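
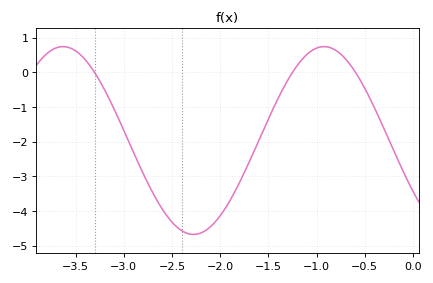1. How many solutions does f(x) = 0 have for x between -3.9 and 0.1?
3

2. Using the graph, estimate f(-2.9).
-2.31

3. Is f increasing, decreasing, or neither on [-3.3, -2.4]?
decreasing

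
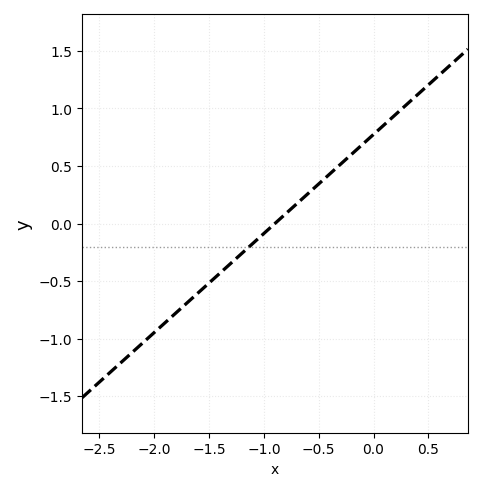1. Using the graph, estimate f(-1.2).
-0.25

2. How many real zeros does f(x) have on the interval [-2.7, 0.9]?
1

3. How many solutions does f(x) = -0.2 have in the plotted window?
1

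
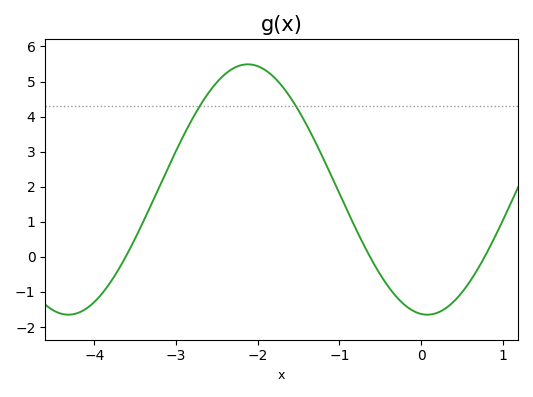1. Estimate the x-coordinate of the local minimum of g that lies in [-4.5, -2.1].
-4.3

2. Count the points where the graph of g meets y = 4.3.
2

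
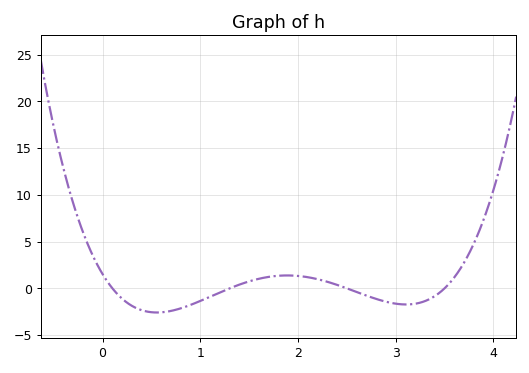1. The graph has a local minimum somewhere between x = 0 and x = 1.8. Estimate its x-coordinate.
0.554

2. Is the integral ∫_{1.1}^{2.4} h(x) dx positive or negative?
positive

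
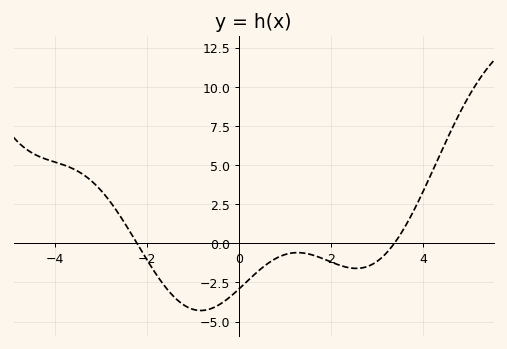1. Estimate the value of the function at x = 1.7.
-0.8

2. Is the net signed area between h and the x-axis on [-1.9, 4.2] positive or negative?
negative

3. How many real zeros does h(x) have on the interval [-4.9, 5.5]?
2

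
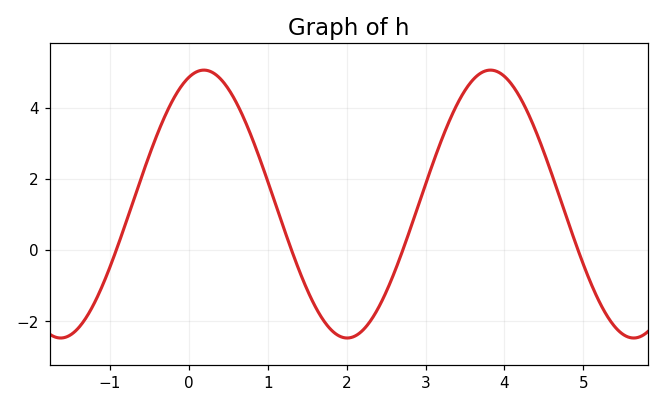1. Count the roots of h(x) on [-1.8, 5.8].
4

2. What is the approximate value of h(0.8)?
3.2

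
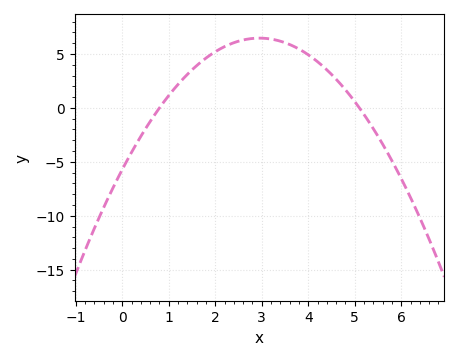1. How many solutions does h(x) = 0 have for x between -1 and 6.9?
2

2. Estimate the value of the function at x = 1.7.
4.5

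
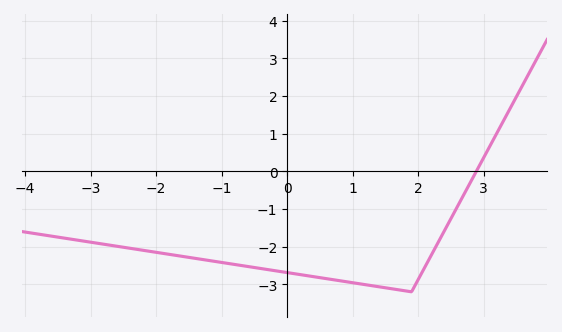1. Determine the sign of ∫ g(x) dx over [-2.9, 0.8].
negative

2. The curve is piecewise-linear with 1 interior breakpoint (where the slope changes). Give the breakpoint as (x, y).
(1.9, -3.2)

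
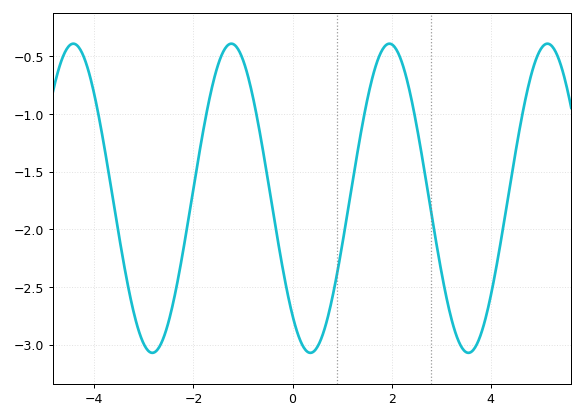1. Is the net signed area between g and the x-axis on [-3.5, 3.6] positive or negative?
negative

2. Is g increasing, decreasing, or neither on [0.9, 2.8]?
neither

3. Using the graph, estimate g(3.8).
-2.91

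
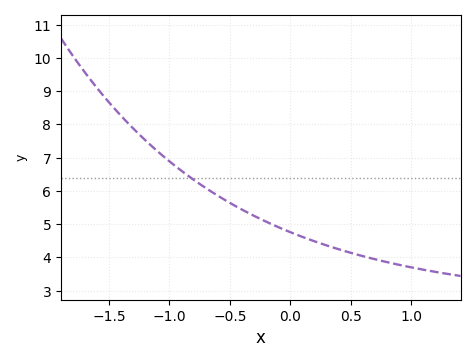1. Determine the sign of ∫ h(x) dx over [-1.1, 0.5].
positive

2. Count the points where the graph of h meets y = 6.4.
1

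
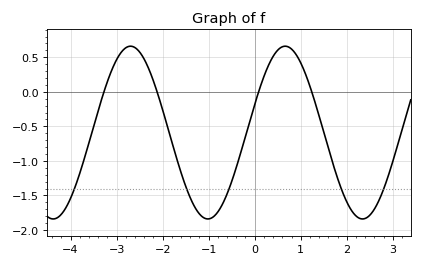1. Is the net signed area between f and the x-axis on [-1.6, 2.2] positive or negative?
negative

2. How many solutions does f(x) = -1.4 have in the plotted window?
5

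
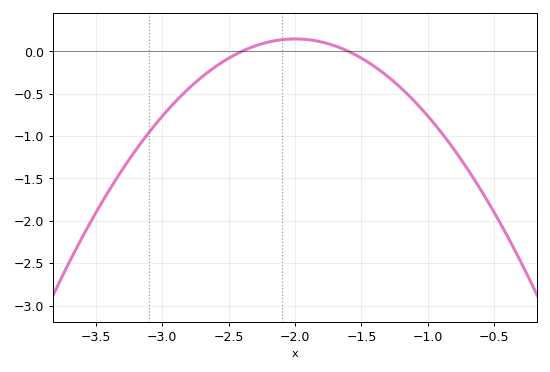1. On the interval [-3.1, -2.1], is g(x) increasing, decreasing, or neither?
increasing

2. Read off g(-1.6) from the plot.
0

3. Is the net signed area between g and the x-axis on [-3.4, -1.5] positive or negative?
negative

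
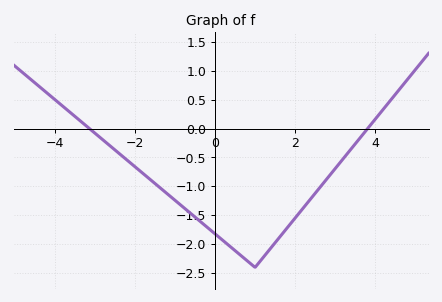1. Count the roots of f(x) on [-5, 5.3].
2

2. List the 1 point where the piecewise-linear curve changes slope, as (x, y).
(1, -2.4)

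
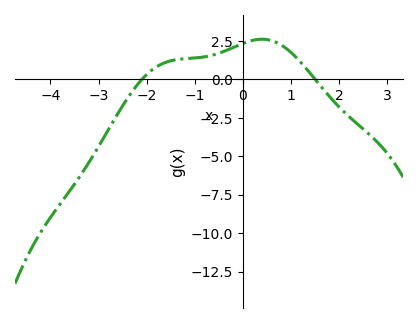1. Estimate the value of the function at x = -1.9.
0.591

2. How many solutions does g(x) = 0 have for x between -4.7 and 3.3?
2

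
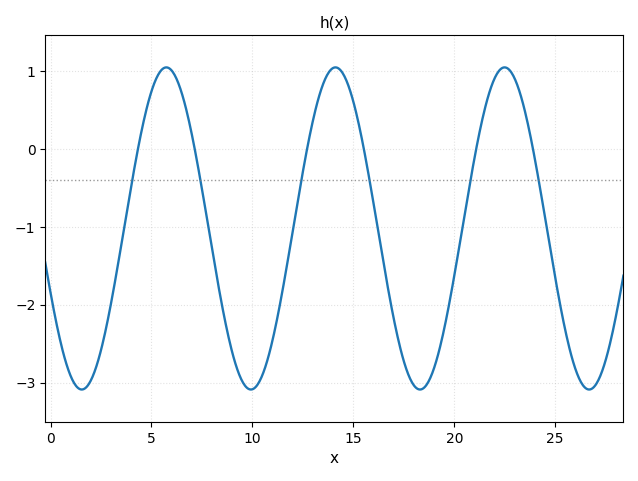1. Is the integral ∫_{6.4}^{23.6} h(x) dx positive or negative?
negative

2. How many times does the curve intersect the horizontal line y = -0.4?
6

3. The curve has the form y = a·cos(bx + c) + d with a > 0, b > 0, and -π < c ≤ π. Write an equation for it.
y = 2.07cos(0.75x + 1.98) - 1.02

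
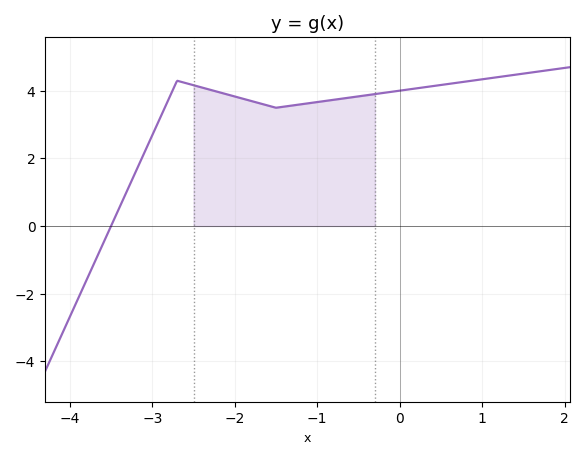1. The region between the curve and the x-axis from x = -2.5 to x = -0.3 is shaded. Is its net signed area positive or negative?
positive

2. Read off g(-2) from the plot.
3.8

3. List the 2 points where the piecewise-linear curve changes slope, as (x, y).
(-2.7, 4.3); (-1.5, 3.5)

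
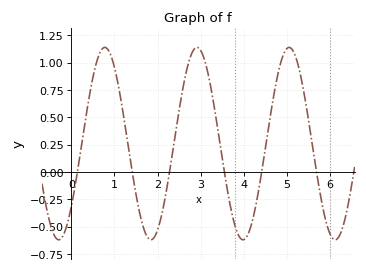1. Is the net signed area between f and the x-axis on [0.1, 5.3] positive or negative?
positive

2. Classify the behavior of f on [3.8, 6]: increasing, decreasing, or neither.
neither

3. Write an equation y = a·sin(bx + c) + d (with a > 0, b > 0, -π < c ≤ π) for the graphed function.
y = 0.88sin(2.94x - 0.712) + 0.26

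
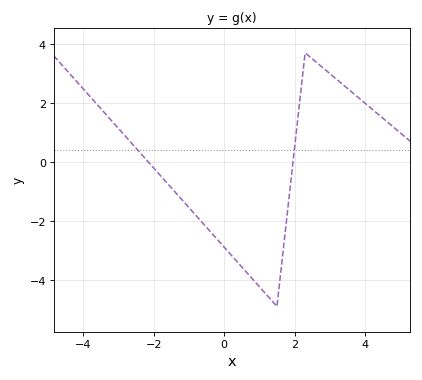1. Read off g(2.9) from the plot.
3.1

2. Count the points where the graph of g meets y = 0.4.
2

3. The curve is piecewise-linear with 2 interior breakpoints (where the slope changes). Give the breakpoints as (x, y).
(1.5, -4.9); (2.3, 3.7)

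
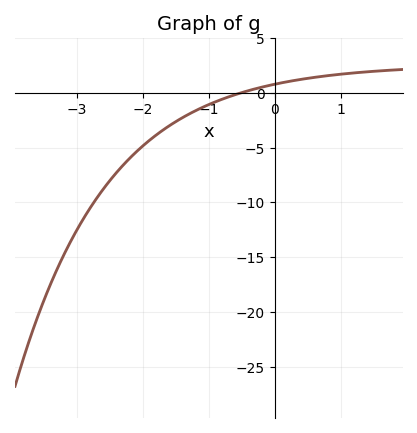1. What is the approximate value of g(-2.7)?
-9.5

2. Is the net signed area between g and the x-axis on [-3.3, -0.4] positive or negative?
negative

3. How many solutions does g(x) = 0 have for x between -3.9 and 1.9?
1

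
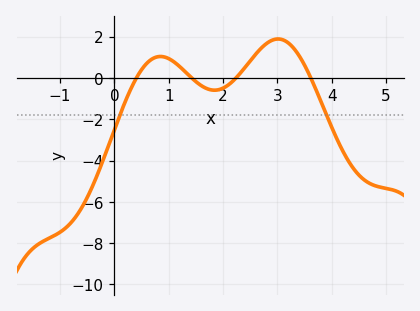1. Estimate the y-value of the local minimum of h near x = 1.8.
-0.6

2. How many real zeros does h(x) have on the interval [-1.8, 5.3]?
4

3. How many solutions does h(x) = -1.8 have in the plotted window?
2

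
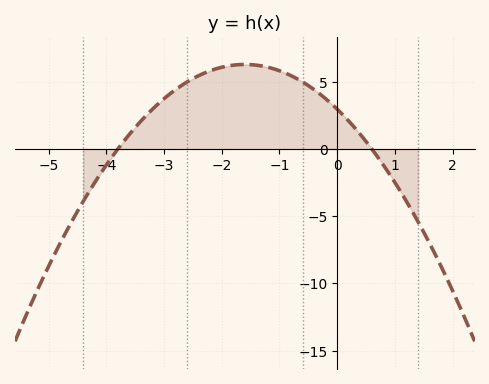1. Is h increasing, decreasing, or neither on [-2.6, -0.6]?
neither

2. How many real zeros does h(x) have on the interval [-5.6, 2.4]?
2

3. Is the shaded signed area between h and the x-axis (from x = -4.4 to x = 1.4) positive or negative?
positive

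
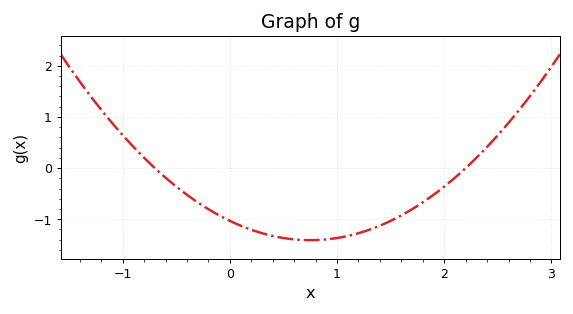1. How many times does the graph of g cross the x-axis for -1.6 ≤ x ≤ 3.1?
2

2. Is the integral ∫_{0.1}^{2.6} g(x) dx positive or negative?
negative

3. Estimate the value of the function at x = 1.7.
-0.8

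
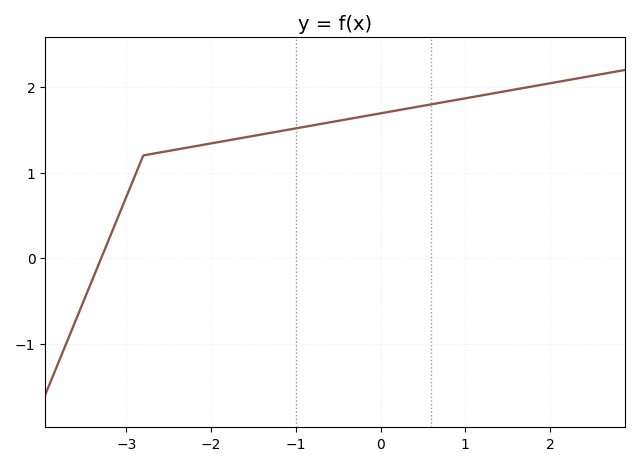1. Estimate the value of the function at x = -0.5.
1.6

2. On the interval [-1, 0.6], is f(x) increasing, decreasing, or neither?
increasing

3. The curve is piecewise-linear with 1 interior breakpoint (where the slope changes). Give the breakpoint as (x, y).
(-2.8, 1.2)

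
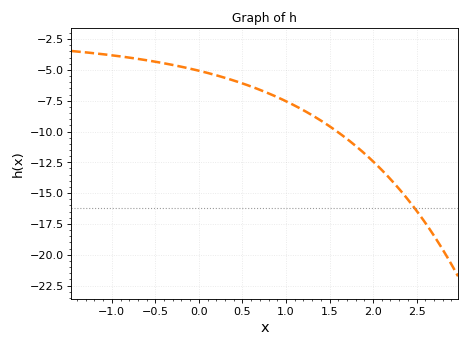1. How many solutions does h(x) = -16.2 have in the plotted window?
1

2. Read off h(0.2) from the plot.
-5.44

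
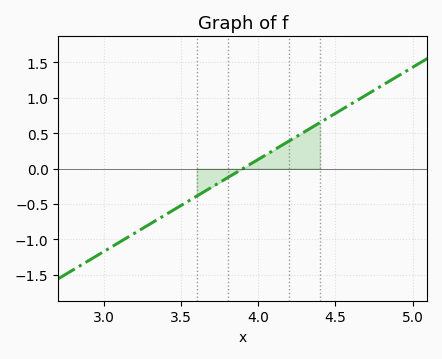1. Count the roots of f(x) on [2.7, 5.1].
1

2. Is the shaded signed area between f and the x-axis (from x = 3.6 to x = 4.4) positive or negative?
positive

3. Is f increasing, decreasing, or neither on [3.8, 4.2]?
increasing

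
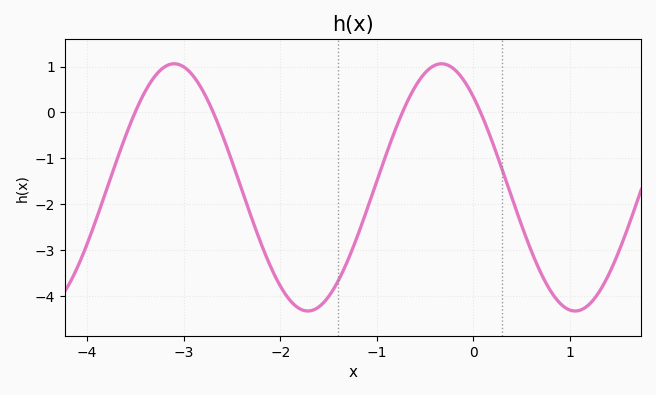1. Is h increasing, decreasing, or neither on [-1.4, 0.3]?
neither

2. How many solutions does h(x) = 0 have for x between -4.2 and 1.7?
4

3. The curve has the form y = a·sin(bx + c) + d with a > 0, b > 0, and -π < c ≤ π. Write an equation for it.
y = 2.69sin(2.27x + 2.32) - 1.63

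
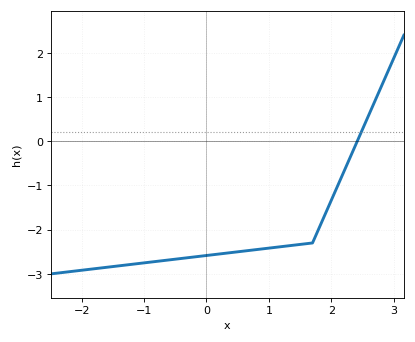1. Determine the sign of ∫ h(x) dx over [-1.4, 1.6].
negative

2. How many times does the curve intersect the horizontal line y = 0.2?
1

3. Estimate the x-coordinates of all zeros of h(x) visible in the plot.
2.4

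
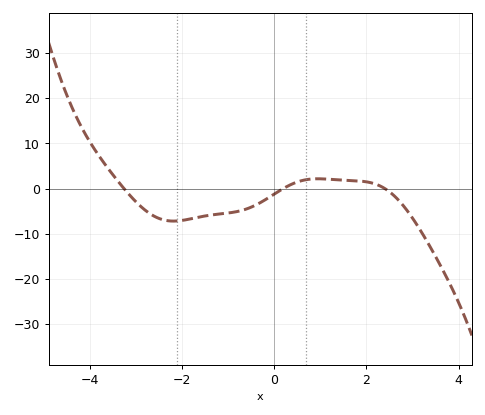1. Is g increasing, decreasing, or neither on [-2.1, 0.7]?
increasing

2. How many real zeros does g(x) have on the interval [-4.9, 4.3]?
3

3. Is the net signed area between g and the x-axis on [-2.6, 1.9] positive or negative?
negative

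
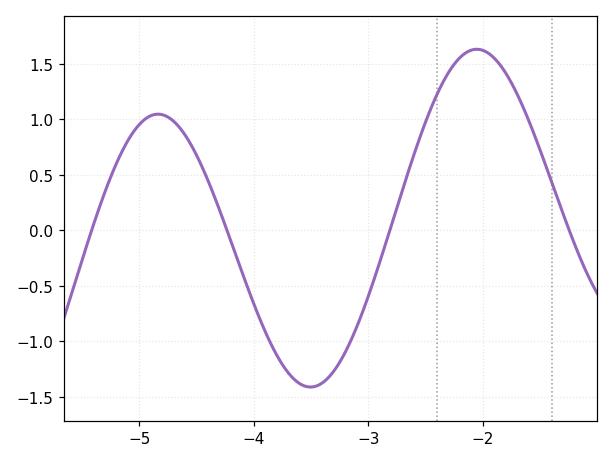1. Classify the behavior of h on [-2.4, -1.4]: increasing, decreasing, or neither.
neither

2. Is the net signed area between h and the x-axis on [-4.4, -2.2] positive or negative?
negative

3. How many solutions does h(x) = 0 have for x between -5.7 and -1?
4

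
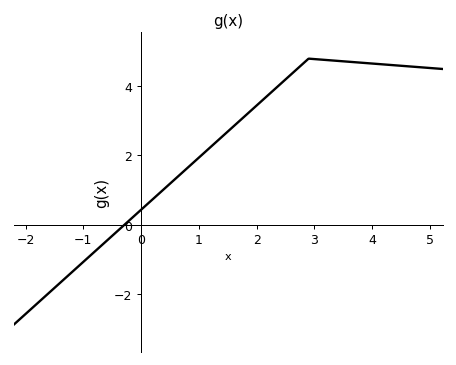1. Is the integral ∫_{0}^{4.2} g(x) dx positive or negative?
positive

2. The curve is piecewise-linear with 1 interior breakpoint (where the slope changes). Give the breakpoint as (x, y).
(2.9, 4.8)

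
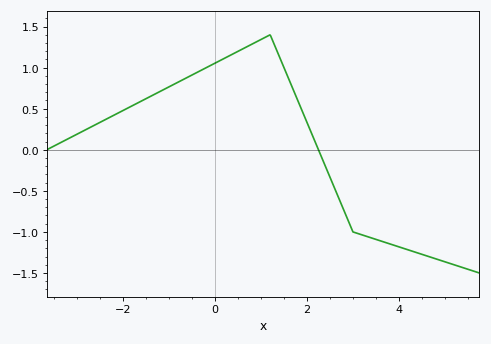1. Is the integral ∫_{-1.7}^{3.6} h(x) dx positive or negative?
positive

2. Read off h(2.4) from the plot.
-0.2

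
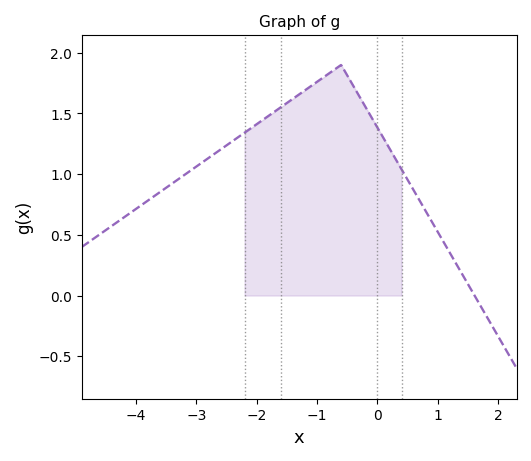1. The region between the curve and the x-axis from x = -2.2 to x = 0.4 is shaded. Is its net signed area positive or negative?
positive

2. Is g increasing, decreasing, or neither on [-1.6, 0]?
neither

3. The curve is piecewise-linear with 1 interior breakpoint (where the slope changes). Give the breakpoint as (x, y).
(-0.6, 1.9)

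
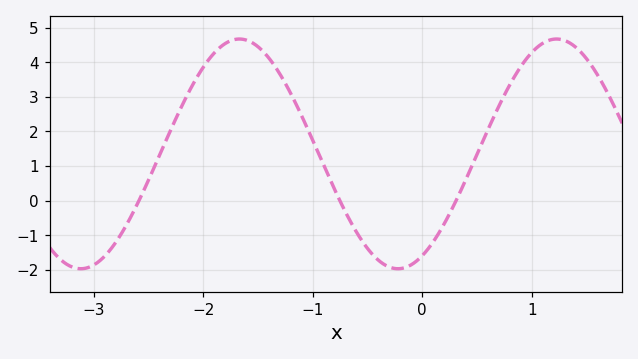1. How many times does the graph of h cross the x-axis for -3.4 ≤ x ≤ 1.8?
3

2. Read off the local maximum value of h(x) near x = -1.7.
4.7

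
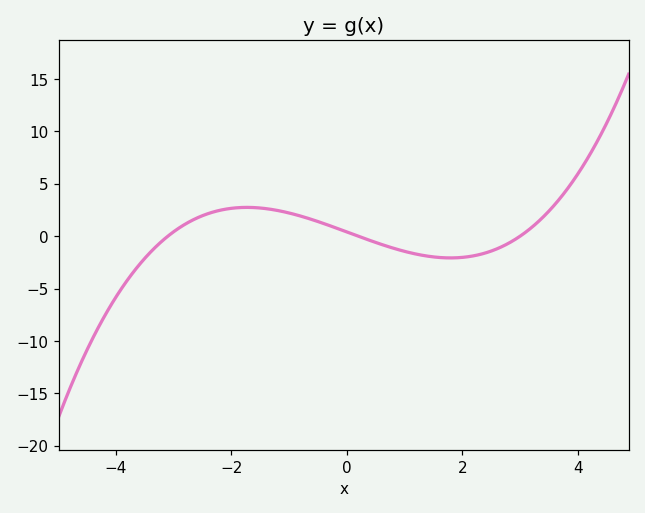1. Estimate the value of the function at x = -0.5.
1.5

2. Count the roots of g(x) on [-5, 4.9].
3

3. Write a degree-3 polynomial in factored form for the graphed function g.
y = 0.22(x + 3.1)(x - 0.2)(x - 3)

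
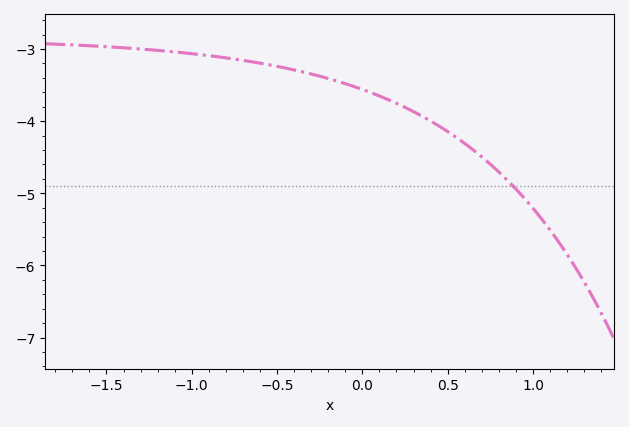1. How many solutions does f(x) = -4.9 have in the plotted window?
1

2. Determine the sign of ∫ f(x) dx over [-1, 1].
negative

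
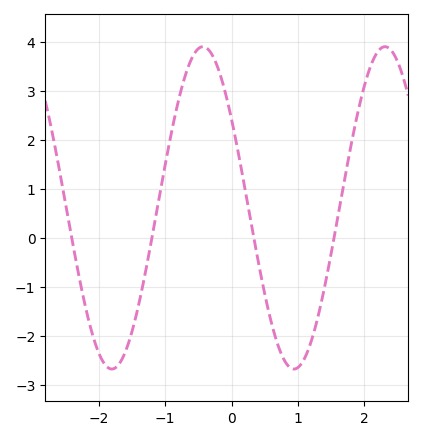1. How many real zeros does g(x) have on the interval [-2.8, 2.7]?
4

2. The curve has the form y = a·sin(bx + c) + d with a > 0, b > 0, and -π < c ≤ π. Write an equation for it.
y = 3.29sin(2.29x + 2.56) + 0.61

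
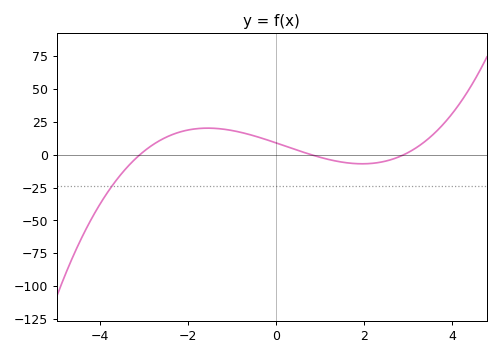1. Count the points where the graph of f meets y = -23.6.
1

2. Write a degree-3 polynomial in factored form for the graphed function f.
y = 1.25(x + 3.1)(x - 0.8)(x - 2.9)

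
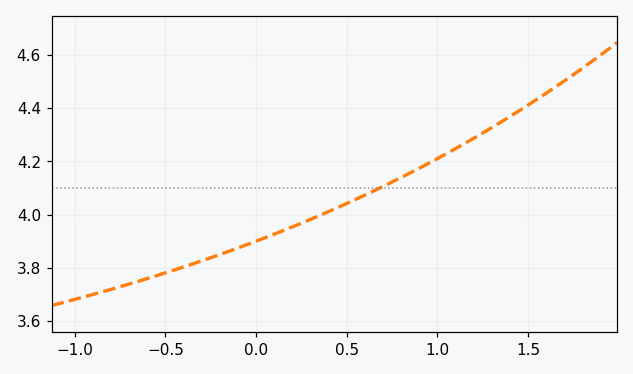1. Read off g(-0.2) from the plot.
3.85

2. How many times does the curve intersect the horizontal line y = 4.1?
1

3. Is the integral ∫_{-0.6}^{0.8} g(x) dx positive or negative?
positive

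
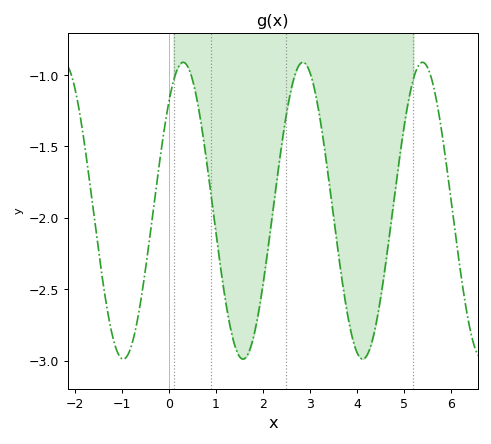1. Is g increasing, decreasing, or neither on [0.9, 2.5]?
neither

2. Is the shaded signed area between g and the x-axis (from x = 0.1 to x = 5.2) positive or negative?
negative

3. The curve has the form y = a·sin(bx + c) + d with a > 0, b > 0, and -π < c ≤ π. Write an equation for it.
y = 1.04sin(2.47x + 0.82) - 1.95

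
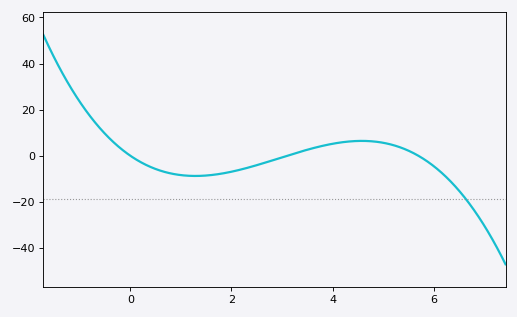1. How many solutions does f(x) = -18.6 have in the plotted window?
1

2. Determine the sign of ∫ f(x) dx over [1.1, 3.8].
negative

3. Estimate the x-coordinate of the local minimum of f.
1.29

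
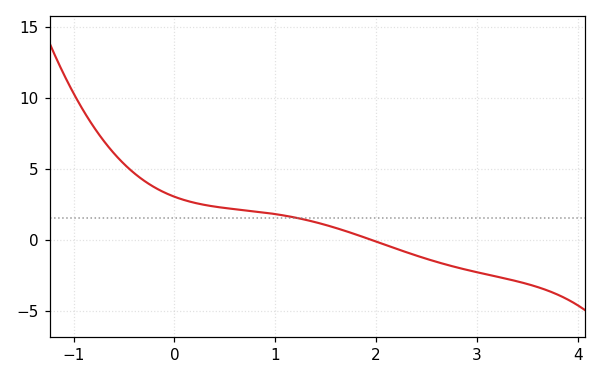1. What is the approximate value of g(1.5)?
1.09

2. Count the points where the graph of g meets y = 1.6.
1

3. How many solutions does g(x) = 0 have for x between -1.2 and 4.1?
1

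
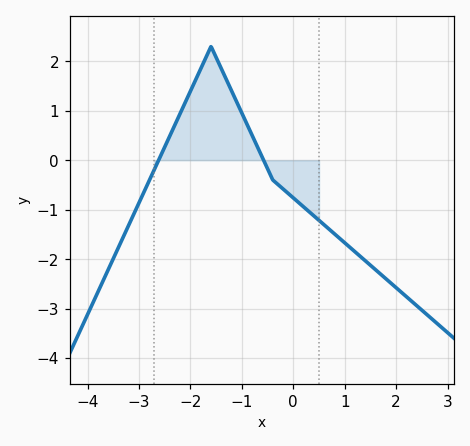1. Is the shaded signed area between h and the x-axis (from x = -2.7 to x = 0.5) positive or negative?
positive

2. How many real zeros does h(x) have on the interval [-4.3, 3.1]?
2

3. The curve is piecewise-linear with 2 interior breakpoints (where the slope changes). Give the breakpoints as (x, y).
(-1.6, 2.3); (-0.4, -0.4)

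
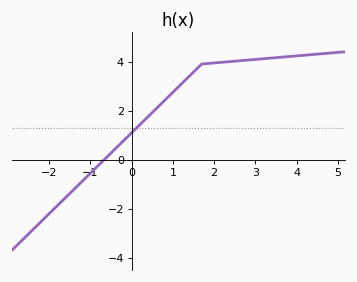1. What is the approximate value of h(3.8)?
4.2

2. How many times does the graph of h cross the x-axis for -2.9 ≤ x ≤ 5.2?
1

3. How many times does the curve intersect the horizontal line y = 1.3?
1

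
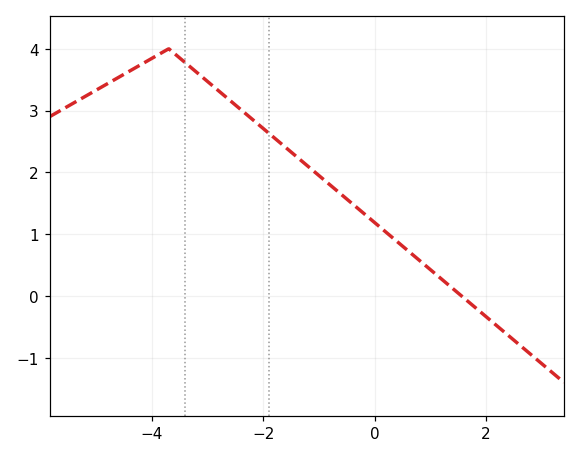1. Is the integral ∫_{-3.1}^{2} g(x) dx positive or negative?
positive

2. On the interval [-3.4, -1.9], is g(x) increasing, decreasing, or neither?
decreasing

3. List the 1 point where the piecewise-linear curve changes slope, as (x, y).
(-3.7, 4)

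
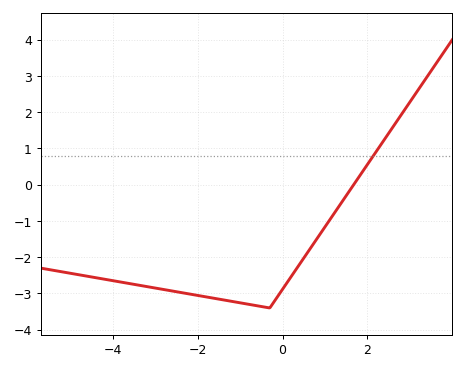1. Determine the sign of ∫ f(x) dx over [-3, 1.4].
negative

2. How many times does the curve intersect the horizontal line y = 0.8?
1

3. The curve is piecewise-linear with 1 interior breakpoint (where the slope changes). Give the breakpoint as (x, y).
(-0.3, -3.4)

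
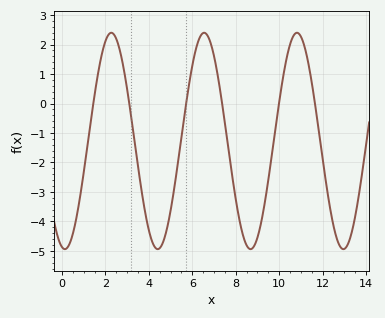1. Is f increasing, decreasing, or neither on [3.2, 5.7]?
neither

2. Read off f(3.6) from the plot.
-2.63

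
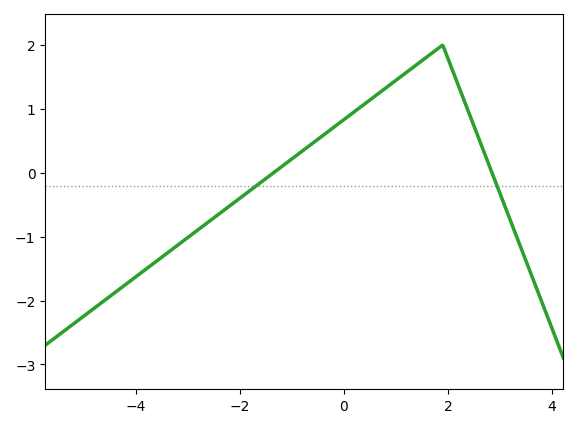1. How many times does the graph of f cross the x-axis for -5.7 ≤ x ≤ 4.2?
2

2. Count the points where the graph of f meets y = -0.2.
2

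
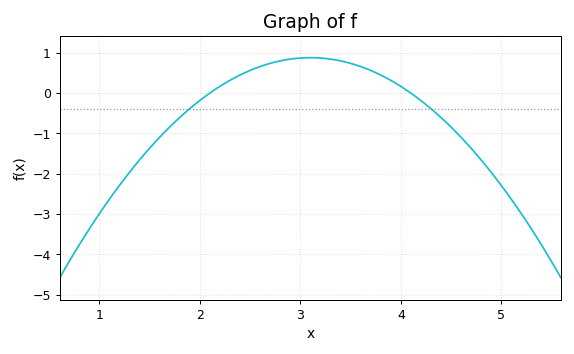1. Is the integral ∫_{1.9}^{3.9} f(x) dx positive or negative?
positive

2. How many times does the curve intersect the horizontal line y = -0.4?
2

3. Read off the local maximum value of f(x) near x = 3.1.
0.9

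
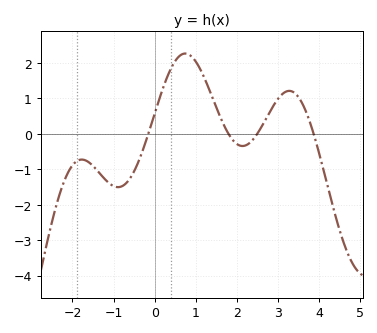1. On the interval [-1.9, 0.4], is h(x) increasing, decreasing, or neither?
neither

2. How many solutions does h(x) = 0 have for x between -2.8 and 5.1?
4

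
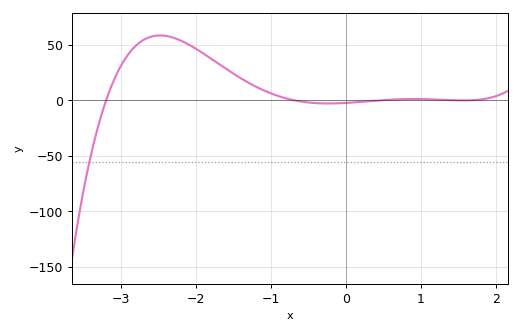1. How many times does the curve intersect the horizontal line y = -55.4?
1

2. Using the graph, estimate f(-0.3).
-2.97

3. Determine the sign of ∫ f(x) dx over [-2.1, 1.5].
positive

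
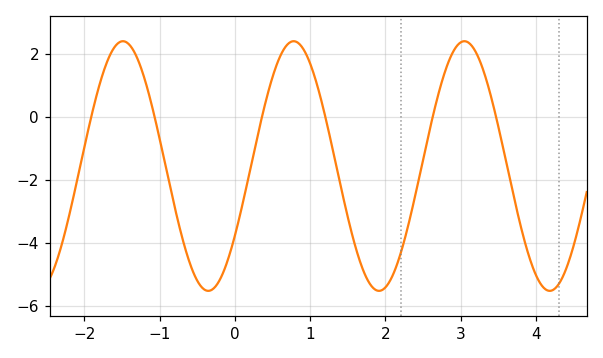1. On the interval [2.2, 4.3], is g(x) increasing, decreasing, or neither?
neither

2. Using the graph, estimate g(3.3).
1.4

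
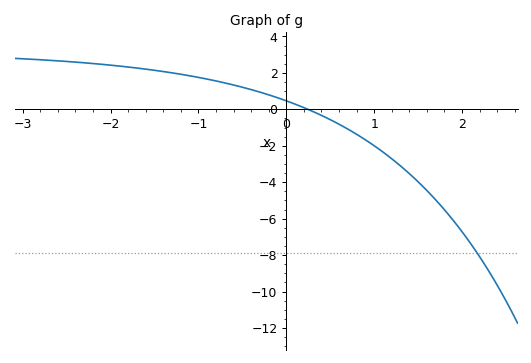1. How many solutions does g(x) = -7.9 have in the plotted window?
1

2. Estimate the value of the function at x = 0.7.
-1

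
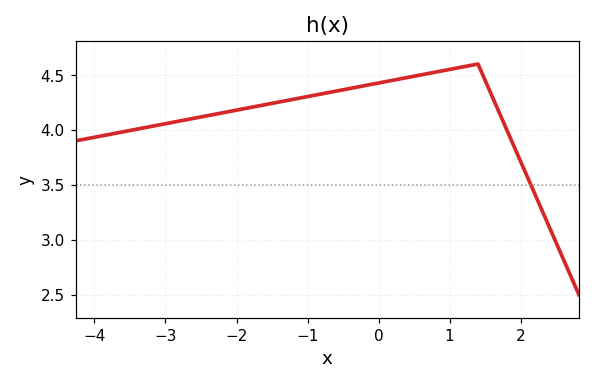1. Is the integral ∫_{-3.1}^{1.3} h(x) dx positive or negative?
positive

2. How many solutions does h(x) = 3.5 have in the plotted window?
1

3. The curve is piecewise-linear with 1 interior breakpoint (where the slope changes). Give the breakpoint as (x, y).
(1.4, 4.6)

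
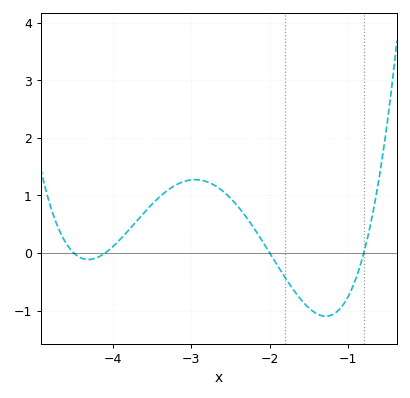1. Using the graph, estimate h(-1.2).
-1.07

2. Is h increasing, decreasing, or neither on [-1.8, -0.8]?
neither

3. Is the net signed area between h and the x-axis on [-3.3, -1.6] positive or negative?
positive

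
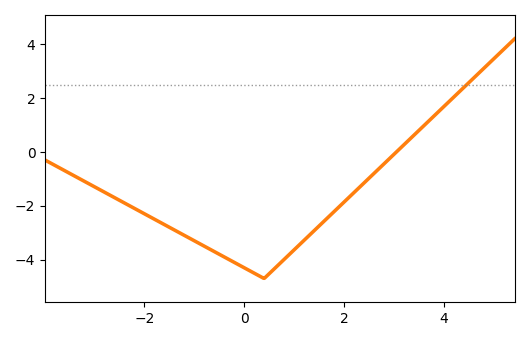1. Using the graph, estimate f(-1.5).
-2.8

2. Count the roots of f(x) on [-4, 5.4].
1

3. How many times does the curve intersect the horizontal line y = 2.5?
1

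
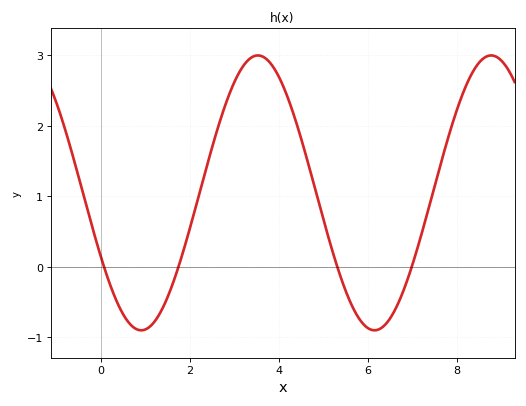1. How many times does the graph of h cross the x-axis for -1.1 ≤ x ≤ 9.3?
4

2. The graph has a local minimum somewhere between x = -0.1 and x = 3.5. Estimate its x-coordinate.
0.911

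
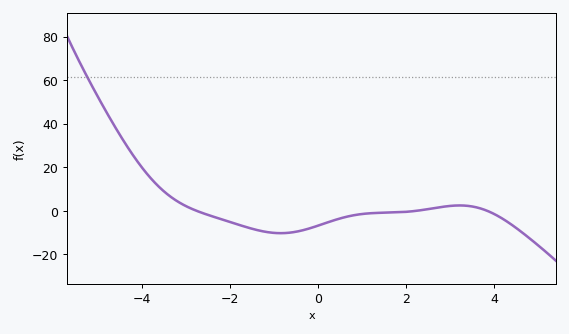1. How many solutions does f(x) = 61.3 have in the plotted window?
1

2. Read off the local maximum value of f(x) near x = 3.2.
2.42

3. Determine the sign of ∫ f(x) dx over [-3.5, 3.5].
negative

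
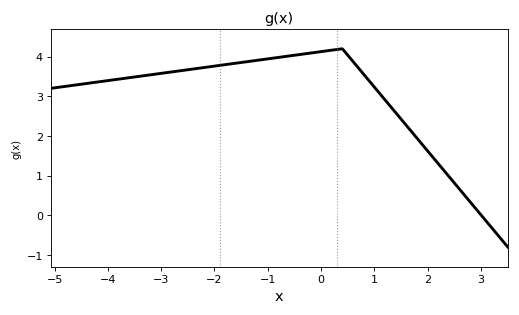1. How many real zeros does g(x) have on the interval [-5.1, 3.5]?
1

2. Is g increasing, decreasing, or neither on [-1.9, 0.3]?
increasing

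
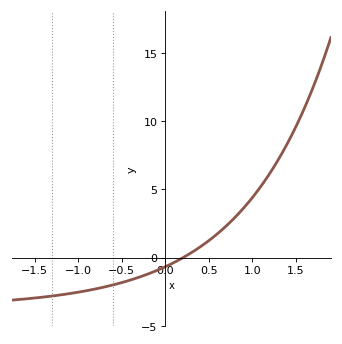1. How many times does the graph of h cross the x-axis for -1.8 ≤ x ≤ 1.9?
1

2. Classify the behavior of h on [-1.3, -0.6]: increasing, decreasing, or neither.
increasing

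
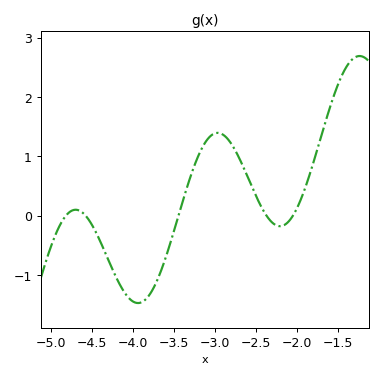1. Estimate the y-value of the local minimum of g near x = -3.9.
-1.5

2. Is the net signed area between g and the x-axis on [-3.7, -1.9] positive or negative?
positive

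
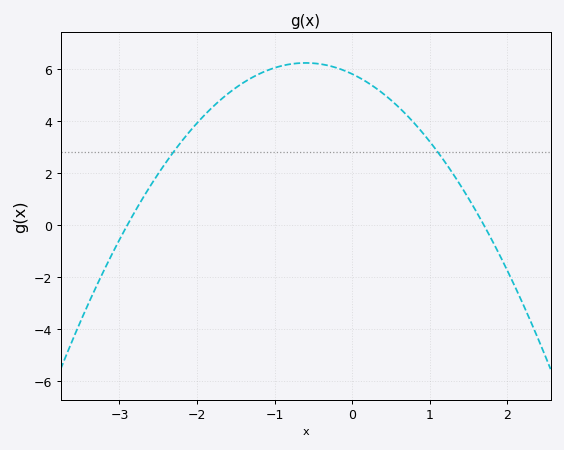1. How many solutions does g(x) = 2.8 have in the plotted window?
2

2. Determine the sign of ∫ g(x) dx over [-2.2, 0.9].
positive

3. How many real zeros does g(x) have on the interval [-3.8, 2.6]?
2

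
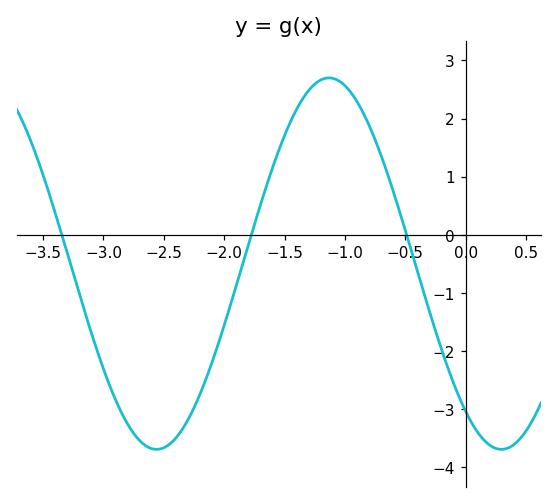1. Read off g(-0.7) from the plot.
1.36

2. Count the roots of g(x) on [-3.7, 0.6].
3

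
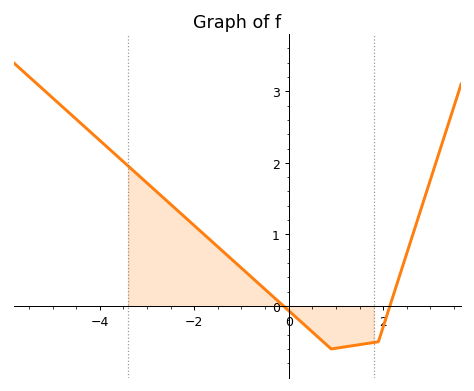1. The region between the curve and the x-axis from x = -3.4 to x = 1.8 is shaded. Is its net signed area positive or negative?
positive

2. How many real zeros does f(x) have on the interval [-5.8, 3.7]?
2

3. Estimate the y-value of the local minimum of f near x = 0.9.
-0.6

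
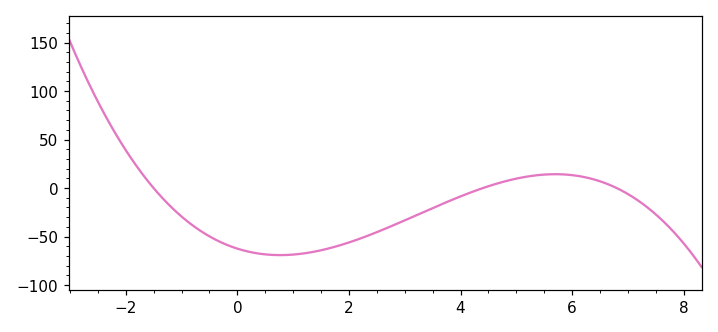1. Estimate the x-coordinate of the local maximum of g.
5.8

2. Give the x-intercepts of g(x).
-1.4, 4.4, 6.8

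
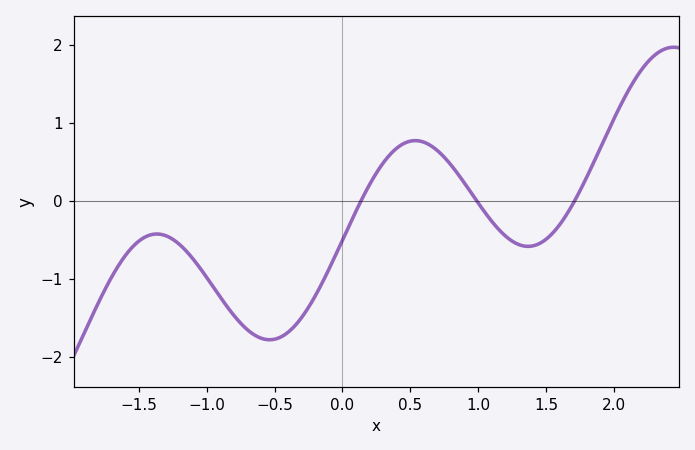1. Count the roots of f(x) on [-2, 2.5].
3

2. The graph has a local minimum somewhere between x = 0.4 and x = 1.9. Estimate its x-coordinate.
1.37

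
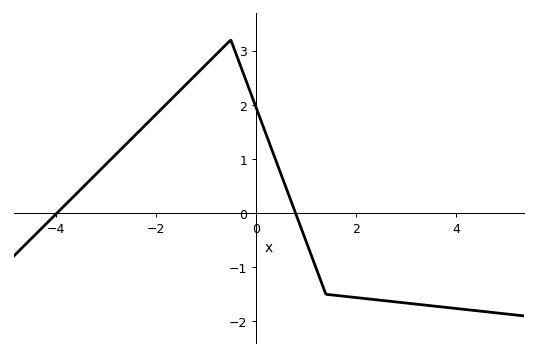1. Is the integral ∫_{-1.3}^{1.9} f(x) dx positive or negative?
positive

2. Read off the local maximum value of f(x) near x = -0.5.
3.2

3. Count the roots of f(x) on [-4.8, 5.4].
2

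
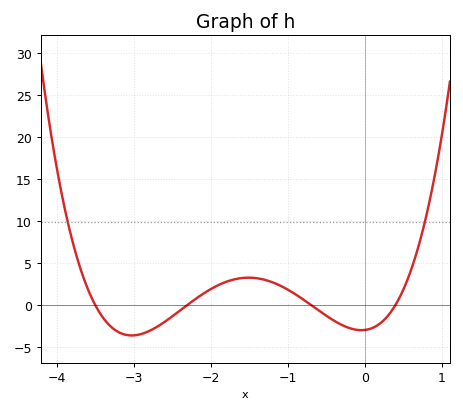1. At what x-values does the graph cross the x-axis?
-3.5, -2.3, -0.7, 0.4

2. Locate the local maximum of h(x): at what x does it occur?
-1.51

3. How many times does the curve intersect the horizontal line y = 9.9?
2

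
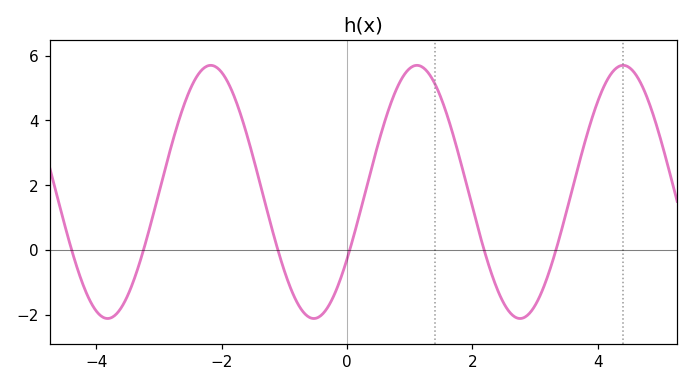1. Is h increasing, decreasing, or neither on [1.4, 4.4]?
neither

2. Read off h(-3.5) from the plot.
-1.42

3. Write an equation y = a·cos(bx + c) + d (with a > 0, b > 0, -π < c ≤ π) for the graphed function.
y = 3.91cos(1.91x - 2.13) + 1.79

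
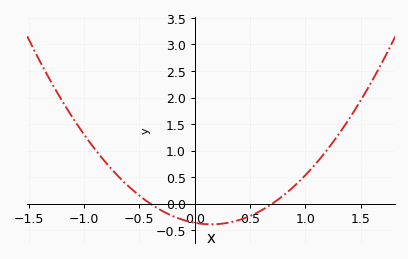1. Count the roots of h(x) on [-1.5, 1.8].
2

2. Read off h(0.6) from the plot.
-0.128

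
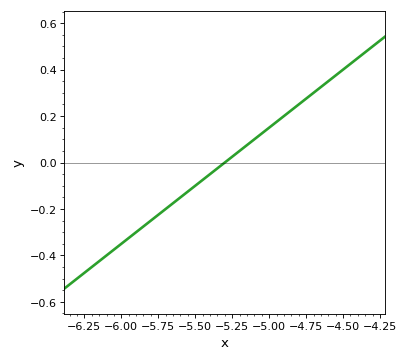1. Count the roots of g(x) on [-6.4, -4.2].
1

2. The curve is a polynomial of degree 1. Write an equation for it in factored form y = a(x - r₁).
y = 0.5(x + 5.3)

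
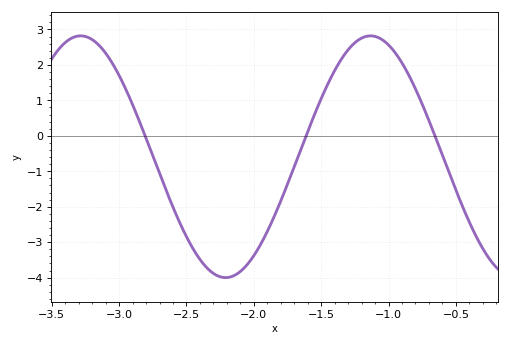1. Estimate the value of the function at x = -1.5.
1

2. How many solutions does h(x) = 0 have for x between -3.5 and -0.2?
3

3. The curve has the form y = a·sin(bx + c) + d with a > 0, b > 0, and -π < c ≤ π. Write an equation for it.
y = 3.41sin(2.9x - 1.4) - 0.59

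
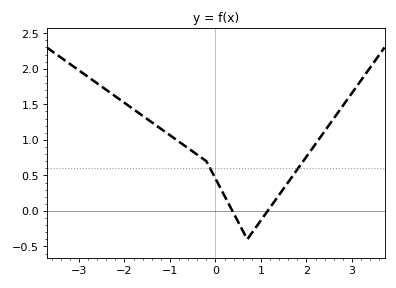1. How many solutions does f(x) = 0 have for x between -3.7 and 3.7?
2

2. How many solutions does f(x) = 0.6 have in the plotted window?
2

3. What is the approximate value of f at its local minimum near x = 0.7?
-0.398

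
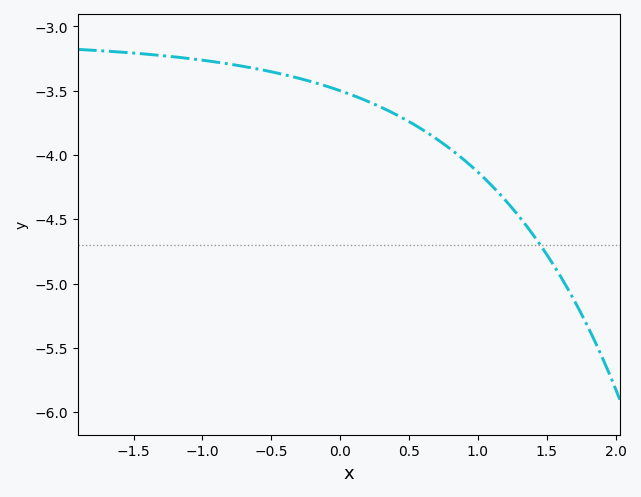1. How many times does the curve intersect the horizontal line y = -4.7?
1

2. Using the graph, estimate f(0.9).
-4.04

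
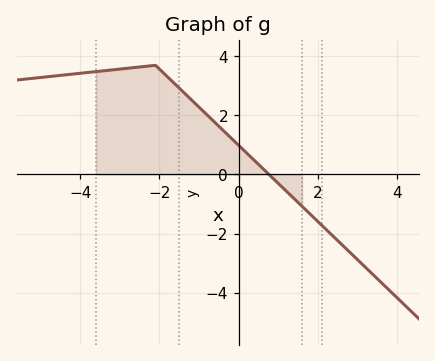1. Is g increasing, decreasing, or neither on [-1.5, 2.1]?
decreasing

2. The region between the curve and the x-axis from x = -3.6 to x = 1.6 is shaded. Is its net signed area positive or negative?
positive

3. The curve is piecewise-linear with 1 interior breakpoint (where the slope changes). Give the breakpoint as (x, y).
(-2.1, 3.7)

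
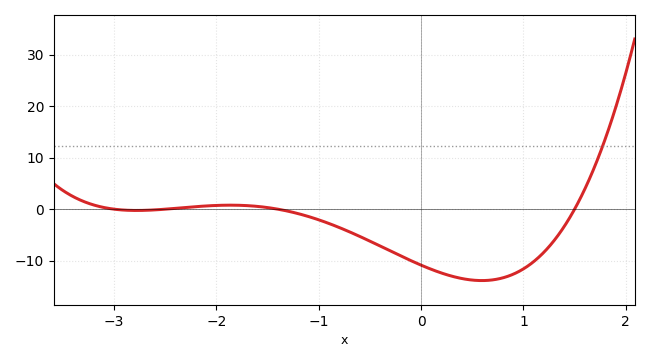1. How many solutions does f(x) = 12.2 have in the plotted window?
1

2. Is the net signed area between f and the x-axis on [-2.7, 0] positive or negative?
negative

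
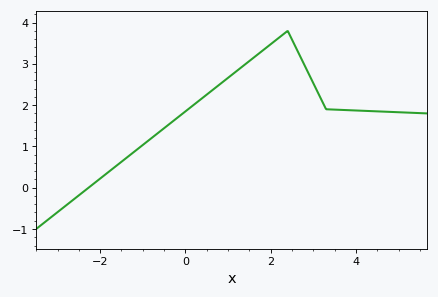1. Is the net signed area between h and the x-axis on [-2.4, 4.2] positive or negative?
positive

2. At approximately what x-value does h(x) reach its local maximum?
2.4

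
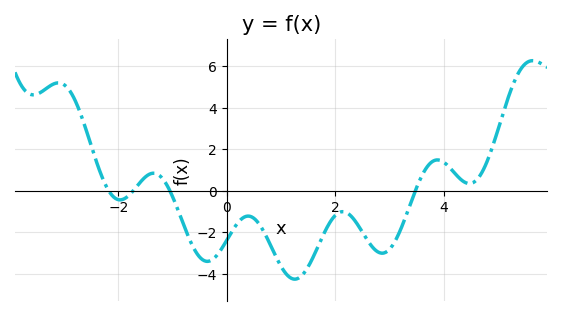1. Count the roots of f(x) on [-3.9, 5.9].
4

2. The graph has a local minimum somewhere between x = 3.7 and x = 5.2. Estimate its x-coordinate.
4.47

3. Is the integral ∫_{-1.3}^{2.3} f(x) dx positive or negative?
negative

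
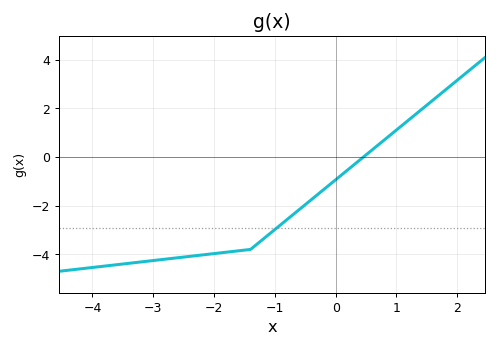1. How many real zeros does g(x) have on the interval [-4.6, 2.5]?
1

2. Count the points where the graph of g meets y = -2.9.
1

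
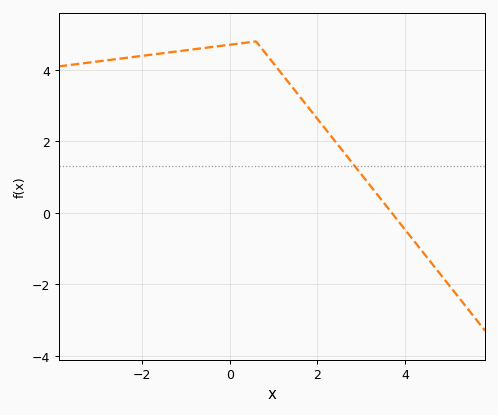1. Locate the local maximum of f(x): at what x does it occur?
0.6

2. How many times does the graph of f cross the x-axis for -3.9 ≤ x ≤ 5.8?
1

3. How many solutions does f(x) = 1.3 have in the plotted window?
1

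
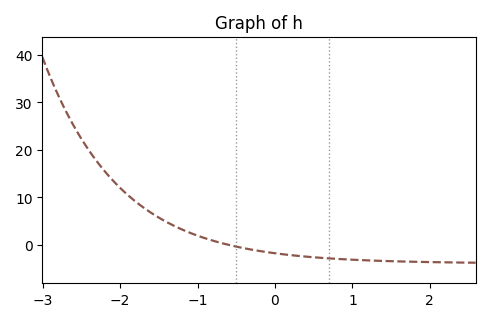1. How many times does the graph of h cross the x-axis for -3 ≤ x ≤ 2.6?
1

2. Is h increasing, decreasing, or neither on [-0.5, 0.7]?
decreasing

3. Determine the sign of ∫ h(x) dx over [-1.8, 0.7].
positive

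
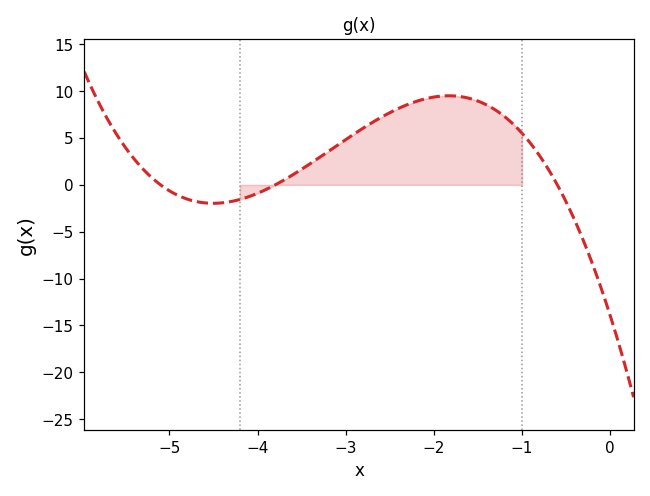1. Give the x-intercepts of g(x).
-5.1, -3.8, -0.6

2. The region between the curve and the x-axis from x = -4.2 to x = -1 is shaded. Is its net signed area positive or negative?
positive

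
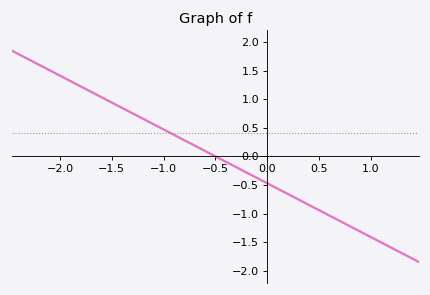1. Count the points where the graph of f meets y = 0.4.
1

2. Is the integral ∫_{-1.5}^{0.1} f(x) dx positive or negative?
positive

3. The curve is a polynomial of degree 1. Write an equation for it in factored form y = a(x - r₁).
y = -0.94(x + 0.5)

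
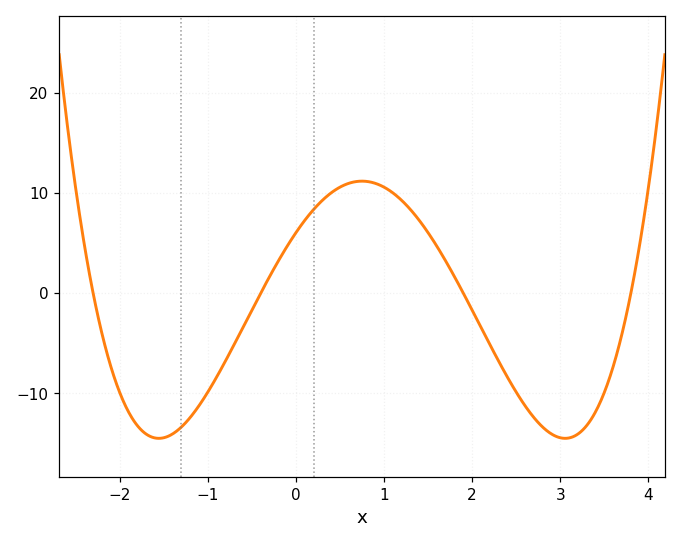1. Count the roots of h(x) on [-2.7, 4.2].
4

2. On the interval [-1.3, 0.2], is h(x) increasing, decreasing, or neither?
increasing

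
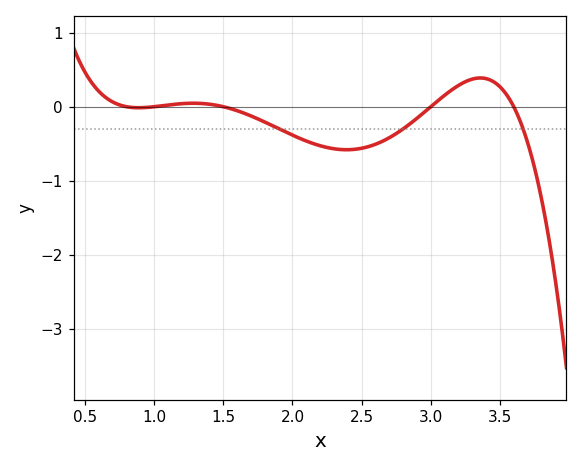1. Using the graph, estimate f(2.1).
-0.5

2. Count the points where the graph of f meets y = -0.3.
3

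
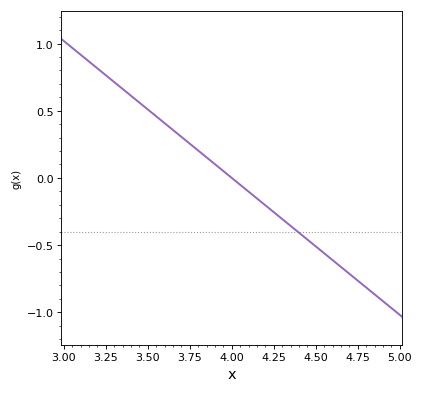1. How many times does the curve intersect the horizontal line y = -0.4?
1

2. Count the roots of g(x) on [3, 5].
1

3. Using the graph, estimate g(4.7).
-0.714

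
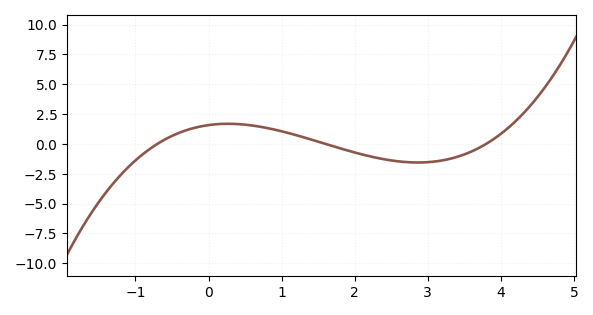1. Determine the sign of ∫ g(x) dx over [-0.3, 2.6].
positive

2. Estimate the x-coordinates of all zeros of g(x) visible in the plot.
-0.7, 1.6, 3.8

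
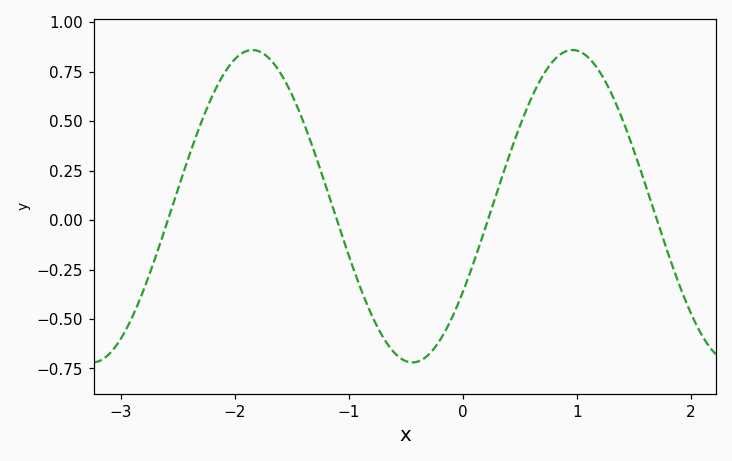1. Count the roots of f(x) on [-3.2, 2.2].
4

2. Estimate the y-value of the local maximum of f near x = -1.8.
0.86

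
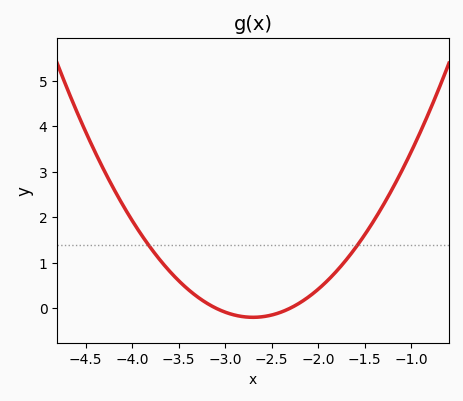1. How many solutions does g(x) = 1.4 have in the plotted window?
2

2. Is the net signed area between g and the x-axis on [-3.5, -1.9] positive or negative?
positive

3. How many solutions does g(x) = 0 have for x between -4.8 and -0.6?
2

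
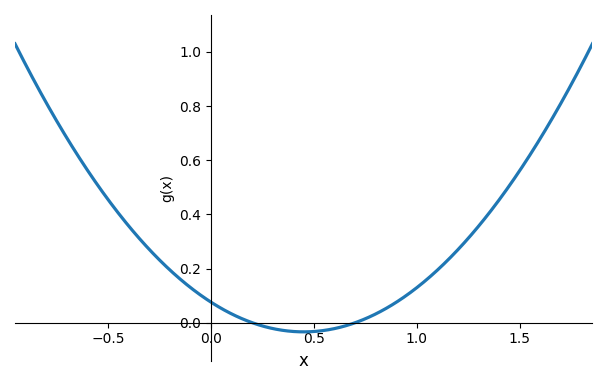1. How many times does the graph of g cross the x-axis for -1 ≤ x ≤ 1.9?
2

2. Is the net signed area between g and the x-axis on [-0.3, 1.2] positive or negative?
positive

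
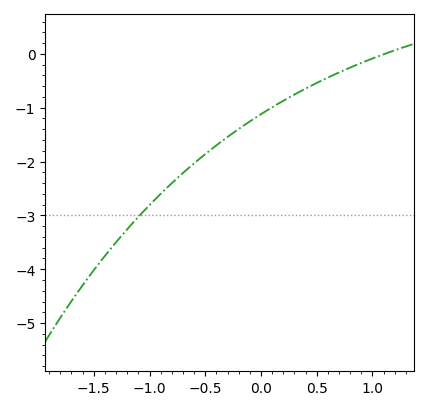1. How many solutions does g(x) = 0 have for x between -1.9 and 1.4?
1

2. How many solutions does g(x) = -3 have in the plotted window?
1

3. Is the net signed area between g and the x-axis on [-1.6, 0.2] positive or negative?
negative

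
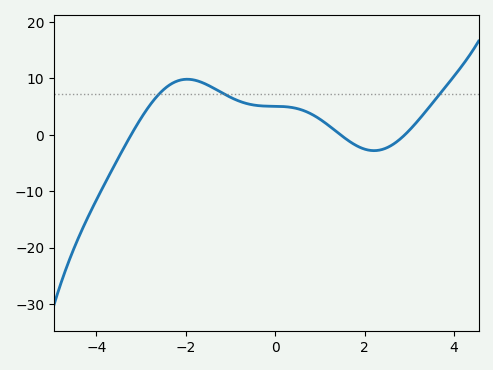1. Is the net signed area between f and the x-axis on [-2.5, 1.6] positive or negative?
positive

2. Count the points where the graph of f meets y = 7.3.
3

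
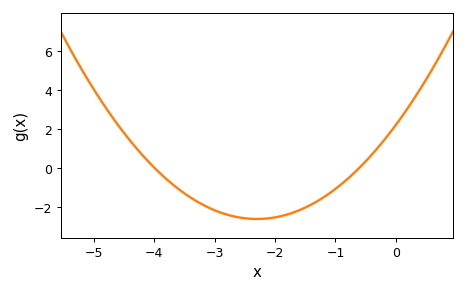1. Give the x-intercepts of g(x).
-4, -0.6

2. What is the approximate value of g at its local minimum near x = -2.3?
-2.6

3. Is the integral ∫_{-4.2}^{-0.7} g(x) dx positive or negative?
negative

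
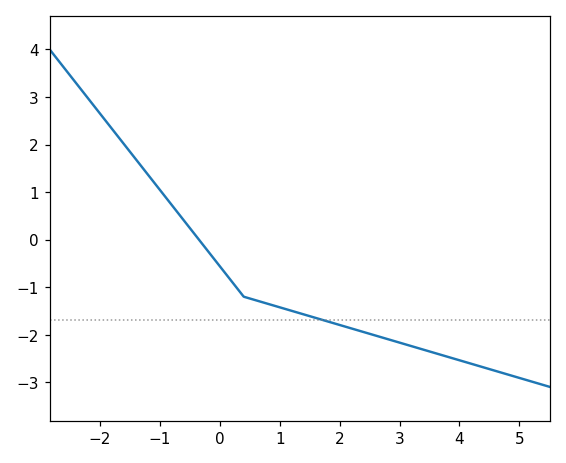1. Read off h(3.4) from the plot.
-2.3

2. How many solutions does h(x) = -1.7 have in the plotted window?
1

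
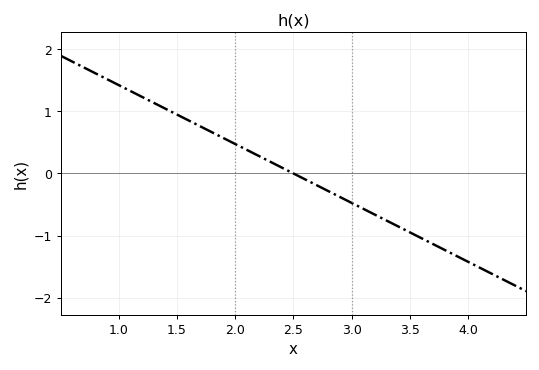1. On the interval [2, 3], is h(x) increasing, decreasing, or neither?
decreasing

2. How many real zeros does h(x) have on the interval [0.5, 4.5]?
1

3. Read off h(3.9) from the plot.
-1.3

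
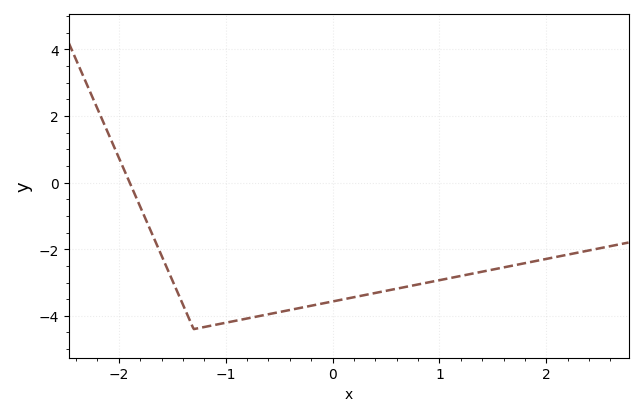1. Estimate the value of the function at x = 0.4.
-3.4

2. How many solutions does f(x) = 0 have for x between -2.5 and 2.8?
1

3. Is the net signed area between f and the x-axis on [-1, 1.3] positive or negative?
negative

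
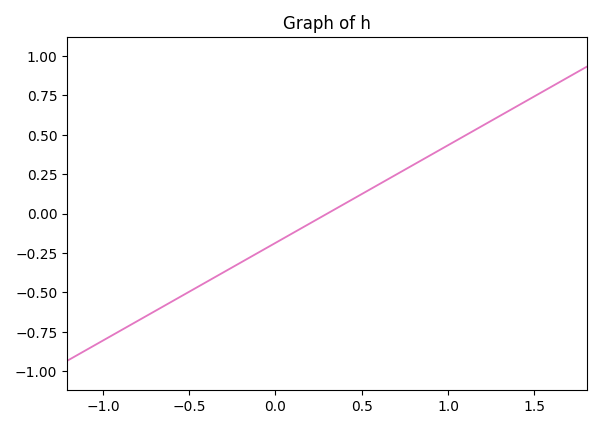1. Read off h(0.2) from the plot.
-0.05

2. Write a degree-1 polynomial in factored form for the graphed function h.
y = 0.62(x - 0.3)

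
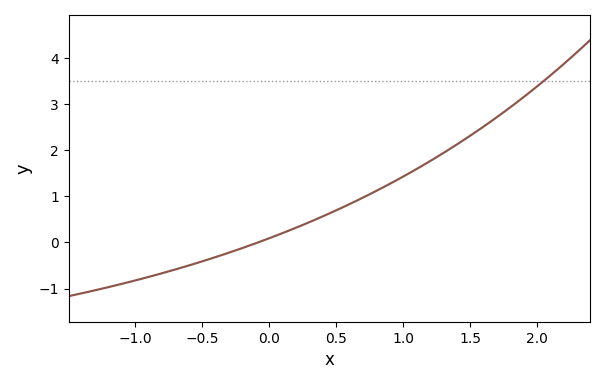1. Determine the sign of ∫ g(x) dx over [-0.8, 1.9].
positive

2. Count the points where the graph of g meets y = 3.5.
1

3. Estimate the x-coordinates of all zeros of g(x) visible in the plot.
-0.1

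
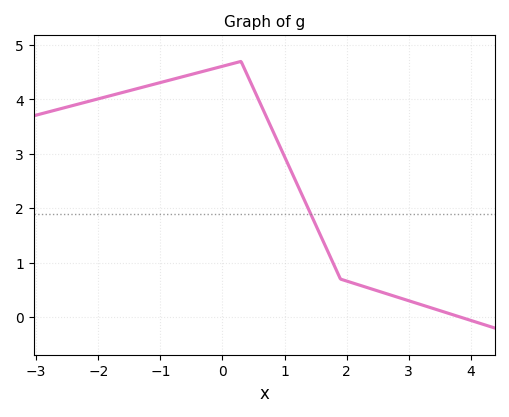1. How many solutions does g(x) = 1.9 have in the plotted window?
1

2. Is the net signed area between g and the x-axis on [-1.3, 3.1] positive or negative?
positive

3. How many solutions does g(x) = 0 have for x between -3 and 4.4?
1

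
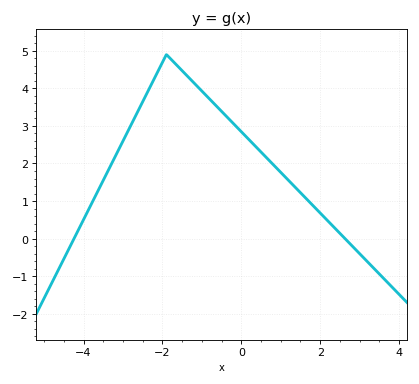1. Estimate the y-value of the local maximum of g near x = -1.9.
4.9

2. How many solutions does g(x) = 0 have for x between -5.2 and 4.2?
2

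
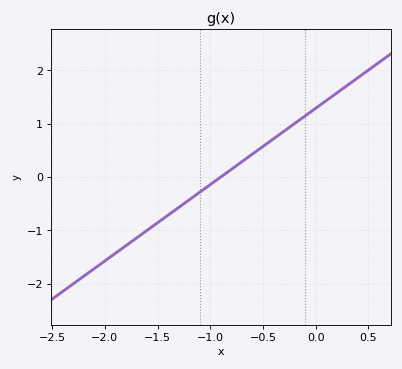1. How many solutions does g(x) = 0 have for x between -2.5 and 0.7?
1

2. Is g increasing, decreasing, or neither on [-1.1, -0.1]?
increasing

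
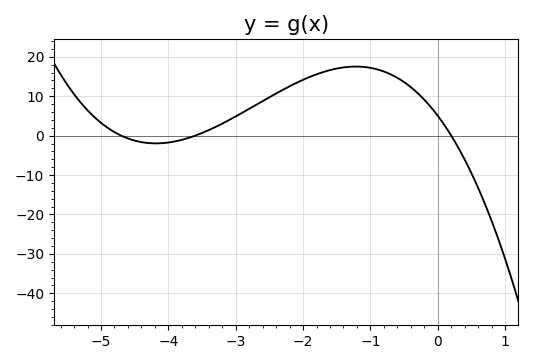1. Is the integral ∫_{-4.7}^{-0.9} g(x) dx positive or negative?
positive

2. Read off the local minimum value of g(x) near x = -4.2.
-2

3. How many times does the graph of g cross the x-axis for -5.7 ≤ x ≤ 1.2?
3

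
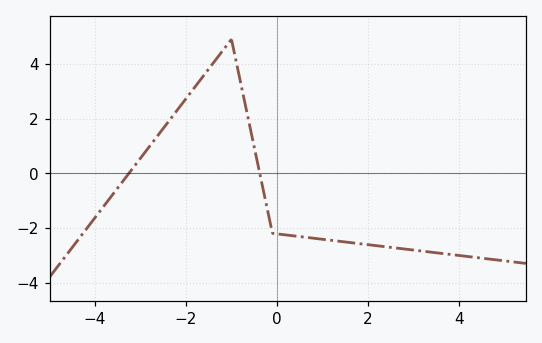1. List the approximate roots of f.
-3.2, -0.4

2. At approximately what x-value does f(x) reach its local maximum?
-1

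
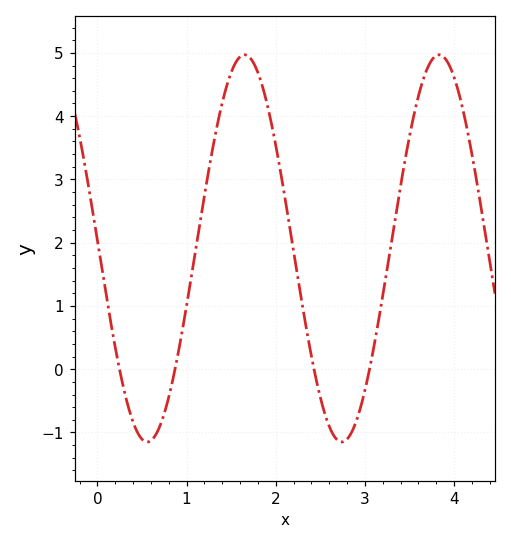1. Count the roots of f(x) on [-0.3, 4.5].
4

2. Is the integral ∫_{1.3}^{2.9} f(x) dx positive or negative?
positive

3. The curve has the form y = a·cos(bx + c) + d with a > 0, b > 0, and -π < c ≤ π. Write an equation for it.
y = 3.06cos(2.9x + 1.5) + 1.91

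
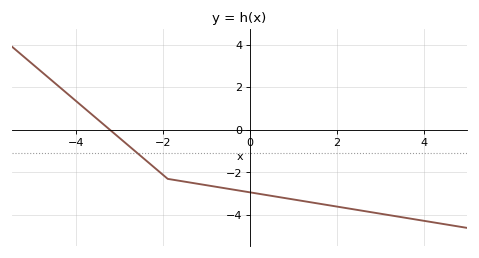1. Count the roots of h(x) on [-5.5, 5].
1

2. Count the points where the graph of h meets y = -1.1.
1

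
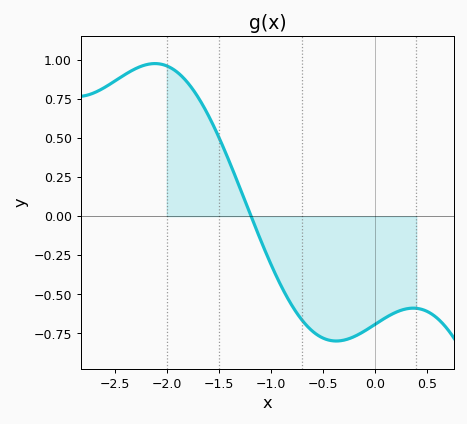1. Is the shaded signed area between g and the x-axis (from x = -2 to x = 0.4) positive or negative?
negative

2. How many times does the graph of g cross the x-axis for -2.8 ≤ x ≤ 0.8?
1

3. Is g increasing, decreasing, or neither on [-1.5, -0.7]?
decreasing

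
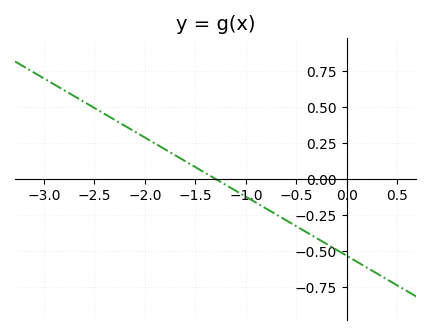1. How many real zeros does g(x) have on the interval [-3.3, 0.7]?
1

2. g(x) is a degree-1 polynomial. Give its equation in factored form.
y = -0.41(x + 1.3)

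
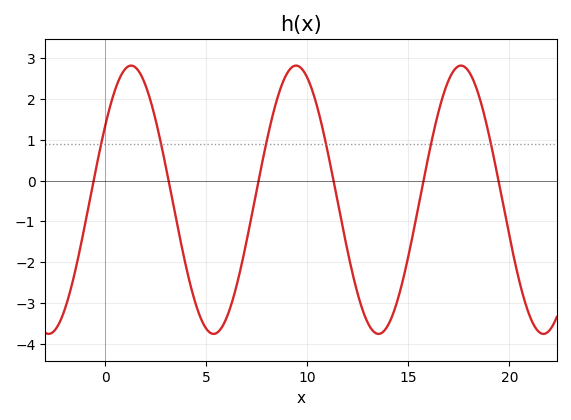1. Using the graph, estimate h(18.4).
2.23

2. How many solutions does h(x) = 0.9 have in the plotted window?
6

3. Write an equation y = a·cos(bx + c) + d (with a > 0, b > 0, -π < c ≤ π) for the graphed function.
y = 3.29cos(0.77x - 0.992) - 0.47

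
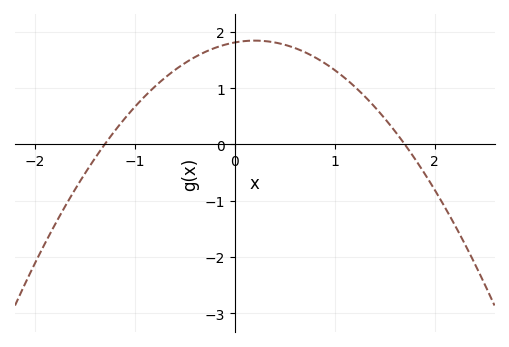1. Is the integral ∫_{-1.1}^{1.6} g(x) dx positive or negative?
positive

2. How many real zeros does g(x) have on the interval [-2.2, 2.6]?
2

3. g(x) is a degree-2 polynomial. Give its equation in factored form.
y = -0.82(x + 1.3)(x - 1.7)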